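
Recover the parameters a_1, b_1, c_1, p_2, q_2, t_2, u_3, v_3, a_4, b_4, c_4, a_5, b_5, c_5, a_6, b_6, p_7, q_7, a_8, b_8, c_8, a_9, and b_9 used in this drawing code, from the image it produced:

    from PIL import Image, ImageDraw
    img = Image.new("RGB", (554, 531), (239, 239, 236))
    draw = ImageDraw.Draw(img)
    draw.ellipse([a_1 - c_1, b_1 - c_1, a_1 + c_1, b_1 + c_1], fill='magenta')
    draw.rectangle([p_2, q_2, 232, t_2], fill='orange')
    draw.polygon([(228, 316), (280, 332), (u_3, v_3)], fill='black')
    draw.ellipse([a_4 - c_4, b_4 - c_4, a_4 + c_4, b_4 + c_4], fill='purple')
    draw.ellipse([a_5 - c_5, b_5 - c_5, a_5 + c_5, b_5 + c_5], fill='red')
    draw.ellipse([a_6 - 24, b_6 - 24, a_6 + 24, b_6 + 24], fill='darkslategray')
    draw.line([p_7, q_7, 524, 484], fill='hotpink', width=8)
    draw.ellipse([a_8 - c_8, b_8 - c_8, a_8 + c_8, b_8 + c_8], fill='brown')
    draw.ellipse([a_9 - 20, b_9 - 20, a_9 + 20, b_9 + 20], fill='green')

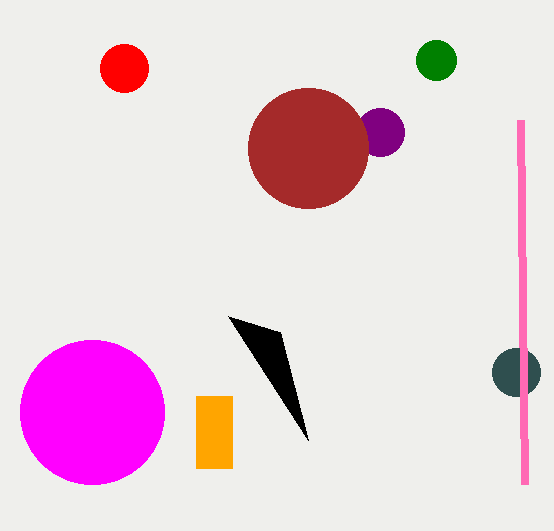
a_1 = 92; b_1 = 412; c_1 = 72; p_2 = 196; q_2 = 396; t_2 = 468; u_3 = 308; v_3 = 440; a_4 = 380; b_4 = 132; c_4 = 24; a_5 = 124; b_5 = 68; c_5 = 24; a_6 = 516; b_6 = 372; p_7 = 520; q_7 = 120; a_8 = 308; b_8 = 148; c_8 = 60; a_9 = 436; b_9 = 60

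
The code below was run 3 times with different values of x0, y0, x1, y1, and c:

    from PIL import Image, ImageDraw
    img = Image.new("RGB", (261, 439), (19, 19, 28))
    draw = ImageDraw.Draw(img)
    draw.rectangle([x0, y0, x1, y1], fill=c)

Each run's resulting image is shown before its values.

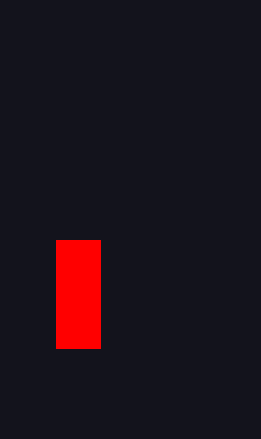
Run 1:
x0 = 56; y0 = 240; x1 = 100; y1 = 348; c = 'red'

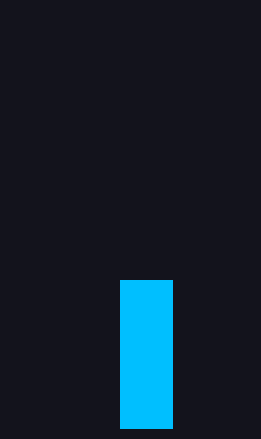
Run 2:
x0 = 120, y0 = 280, x1 = 172, y1 = 428, c = 'deepskyblue'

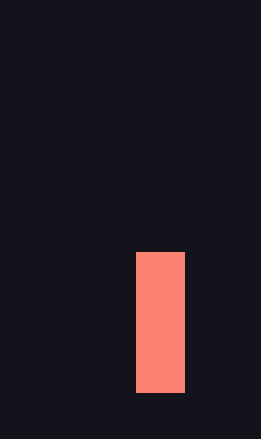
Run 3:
x0 = 136
y0 = 252
x1 = 184
y1 = 392
c = 'salmon'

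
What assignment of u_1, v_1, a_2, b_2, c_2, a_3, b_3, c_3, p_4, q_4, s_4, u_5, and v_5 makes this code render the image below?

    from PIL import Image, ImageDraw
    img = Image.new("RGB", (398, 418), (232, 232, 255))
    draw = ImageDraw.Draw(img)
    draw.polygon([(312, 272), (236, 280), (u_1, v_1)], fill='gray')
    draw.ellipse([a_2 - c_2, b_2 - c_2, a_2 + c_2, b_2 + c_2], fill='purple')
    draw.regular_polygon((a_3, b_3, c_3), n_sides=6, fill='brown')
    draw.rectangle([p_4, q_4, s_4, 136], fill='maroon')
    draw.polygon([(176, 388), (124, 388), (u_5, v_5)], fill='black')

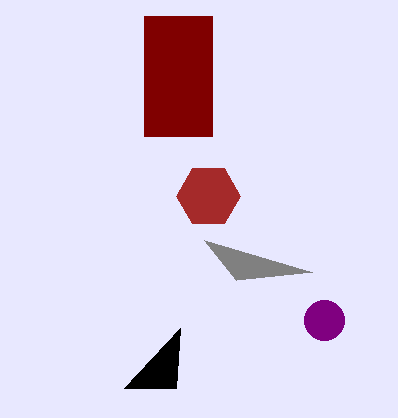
u_1 = 204; v_1 = 240; a_2 = 324; b_2 = 320; c_2 = 20; a_3 = 208; b_3 = 196; c_3 = 32; p_4 = 144; q_4 = 16; s_4 = 212; u_5 = 180; v_5 = 328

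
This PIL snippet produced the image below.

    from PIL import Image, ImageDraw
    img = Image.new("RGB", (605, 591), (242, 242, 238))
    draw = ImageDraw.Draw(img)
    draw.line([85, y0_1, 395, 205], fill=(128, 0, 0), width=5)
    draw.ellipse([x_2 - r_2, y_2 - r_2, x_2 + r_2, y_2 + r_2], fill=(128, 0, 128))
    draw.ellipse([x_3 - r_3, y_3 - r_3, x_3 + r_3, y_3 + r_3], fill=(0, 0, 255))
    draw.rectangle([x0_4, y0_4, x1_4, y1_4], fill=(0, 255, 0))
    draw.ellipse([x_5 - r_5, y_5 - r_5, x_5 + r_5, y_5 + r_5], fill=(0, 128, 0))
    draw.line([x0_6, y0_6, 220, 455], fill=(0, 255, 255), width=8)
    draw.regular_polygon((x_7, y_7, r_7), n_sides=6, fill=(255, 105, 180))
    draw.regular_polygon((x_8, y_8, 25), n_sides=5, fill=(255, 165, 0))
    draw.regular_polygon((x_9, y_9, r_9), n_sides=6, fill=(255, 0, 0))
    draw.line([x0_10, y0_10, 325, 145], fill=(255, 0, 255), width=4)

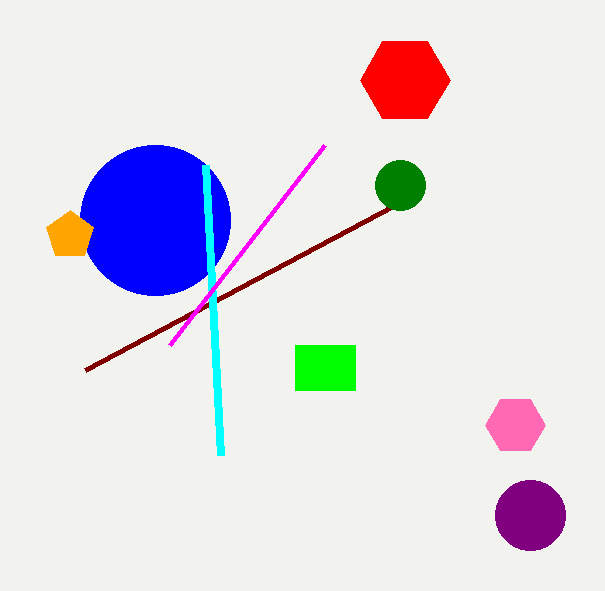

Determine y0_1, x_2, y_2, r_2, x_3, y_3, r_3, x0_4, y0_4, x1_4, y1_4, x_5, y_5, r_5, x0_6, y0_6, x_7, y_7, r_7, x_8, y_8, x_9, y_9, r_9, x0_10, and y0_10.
y0_1 = 370; x_2 = 530; y_2 = 515; r_2 = 35; x_3 = 155; y_3 = 220; r_3 = 75; x0_4 = 295; y0_4 = 345; x1_4 = 355; y1_4 = 390; x_5 = 400; y_5 = 185; r_5 = 25; x0_6 = 205; y0_6 = 165; x_7 = 515; y_7 = 425; r_7 = 30; x_8 = 70; y_8 = 235; x_9 = 405; y_9 = 80; r_9 = 45; x0_10 = 170; y0_10 = 345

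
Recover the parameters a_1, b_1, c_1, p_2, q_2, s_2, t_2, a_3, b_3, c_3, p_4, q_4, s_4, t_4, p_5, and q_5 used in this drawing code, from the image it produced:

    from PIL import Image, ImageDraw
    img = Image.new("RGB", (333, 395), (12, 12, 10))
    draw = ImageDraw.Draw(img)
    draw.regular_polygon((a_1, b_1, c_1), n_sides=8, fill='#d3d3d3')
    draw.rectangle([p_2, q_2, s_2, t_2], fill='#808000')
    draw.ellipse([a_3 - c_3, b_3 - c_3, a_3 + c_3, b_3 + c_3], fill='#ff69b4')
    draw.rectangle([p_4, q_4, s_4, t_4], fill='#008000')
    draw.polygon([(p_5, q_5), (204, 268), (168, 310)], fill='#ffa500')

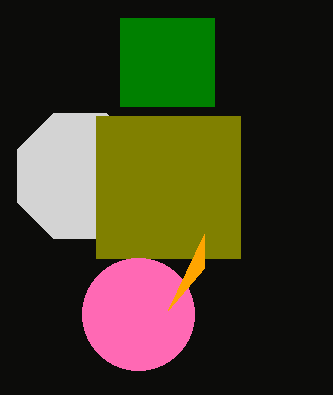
a_1 = 80, b_1 = 176, c_1 = 68, p_2 = 96, q_2 = 116, s_2 = 240, t_2 = 258, a_3 = 138, b_3 = 314, c_3 = 56, p_4 = 120, q_4 = 18, s_4 = 214, t_4 = 106, p_5 = 204, q_5 = 234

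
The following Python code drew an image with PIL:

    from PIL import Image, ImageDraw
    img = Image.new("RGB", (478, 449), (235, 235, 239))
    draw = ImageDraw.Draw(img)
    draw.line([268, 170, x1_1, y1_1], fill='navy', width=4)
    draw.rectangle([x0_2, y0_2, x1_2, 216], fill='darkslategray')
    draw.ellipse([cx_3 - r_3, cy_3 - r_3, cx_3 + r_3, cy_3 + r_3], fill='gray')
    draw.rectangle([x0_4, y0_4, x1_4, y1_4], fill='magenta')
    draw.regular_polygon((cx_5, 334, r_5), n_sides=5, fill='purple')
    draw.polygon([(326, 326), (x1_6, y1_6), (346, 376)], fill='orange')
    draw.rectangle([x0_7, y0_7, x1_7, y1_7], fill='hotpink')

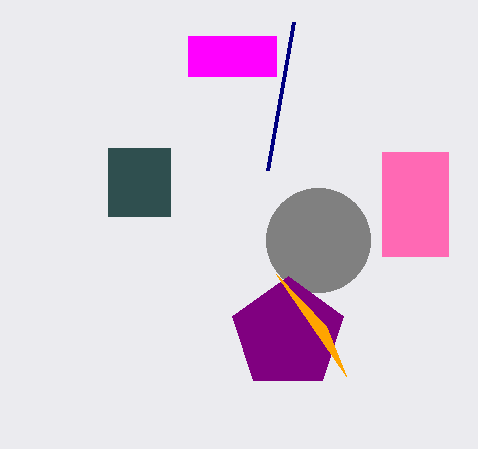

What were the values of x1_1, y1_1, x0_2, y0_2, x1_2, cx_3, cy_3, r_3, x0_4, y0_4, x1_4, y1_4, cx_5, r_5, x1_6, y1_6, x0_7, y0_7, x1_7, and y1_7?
x1_1 = 294
y1_1 = 22
x0_2 = 108
y0_2 = 148
x1_2 = 170
cx_3 = 318
cy_3 = 240
r_3 = 52
x0_4 = 188
y0_4 = 36
x1_4 = 276
y1_4 = 76
cx_5 = 288
r_5 = 58
x1_6 = 276
y1_6 = 274
x0_7 = 382
y0_7 = 152
x1_7 = 448
y1_7 = 256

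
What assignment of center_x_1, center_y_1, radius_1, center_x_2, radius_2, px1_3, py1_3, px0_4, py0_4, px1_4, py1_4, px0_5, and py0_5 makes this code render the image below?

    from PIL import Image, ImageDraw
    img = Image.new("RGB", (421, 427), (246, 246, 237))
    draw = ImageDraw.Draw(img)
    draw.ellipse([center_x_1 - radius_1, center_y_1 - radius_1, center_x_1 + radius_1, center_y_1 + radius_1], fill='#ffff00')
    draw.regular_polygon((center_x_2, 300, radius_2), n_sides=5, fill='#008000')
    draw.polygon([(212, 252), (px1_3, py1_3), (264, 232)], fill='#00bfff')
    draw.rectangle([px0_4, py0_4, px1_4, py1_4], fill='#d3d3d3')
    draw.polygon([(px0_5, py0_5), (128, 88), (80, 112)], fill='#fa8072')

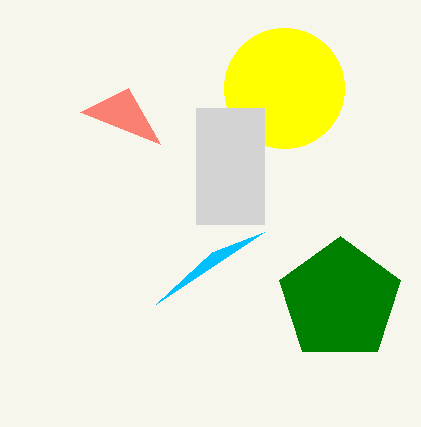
center_x_1 = 284; center_y_1 = 88; radius_1 = 60; center_x_2 = 340; radius_2 = 64; px1_3 = 156; py1_3 = 304; px0_4 = 196; py0_4 = 108; px1_4 = 264; py1_4 = 224; px0_5 = 160; py0_5 = 144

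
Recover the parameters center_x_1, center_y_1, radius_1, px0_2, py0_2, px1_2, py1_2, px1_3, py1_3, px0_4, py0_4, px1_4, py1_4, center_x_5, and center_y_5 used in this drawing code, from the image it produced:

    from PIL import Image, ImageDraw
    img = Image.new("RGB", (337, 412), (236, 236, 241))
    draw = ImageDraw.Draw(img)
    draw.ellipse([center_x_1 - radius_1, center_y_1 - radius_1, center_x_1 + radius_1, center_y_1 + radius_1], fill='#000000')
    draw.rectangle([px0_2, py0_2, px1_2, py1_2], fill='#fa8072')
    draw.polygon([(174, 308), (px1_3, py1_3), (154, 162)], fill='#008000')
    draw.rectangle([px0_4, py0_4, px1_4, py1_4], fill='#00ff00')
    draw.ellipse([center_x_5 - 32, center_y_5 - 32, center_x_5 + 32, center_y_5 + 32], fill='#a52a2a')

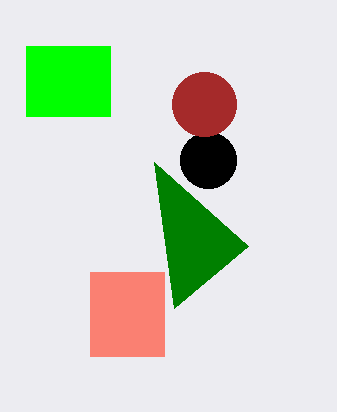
center_x_1 = 208
center_y_1 = 160
radius_1 = 28
px0_2 = 90
py0_2 = 272
px1_2 = 164
py1_2 = 356
px1_3 = 248
py1_3 = 246
px0_4 = 26
py0_4 = 46
px1_4 = 110
py1_4 = 116
center_x_5 = 204
center_y_5 = 104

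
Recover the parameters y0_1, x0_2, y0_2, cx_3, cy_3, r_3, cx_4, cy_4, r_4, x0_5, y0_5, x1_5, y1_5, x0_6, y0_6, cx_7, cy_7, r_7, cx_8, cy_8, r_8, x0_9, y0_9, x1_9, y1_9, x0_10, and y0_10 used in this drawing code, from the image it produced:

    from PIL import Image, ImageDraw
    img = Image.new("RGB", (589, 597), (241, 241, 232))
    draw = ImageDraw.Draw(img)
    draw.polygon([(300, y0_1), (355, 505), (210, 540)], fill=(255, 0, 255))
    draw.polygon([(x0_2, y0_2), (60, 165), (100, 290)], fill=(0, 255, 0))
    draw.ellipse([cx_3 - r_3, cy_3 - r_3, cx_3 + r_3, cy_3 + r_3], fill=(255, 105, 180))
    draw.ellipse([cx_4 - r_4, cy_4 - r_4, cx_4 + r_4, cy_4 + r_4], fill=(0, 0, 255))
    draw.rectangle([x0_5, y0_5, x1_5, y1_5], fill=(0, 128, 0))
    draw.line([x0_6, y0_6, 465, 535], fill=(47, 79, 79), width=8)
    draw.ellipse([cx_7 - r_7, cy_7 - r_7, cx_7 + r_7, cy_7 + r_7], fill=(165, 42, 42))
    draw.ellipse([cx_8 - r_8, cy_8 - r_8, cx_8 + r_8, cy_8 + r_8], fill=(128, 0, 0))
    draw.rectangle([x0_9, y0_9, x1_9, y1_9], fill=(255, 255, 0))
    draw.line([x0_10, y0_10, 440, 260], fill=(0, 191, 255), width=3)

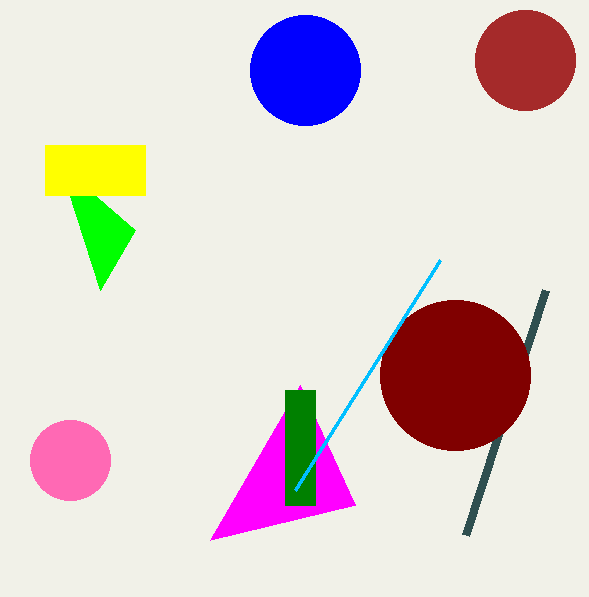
y0_1 = 385, x0_2 = 135, y0_2 = 230, cx_3 = 70, cy_3 = 460, r_3 = 40, cx_4 = 305, cy_4 = 70, r_4 = 55, x0_5 = 285, y0_5 = 390, x1_5 = 315, y1_5 = 505, x0_6 = 545, y0_6 = 290, cx_7 = 525, cy_7 = 60, r_7 = 50, cx_8 = 455, cy_8 = 375, r_8 = 75, x0_9 = 45, y0_9 = 145, x1_9 = 145, y1_9 = 195, x0_10 = 295, y0_10 = 490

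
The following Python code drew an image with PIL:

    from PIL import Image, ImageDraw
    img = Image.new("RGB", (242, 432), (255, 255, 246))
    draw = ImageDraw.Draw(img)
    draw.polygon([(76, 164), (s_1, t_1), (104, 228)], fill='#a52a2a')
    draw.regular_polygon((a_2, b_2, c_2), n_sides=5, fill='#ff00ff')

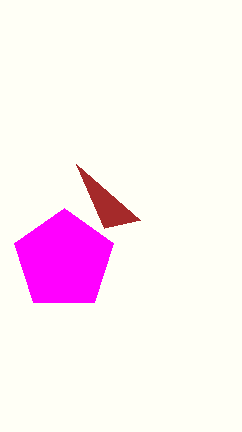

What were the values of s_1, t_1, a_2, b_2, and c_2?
s_1 = 140, t_1 = 220, a_2 = 64, b_2 = 260, c_2 = 52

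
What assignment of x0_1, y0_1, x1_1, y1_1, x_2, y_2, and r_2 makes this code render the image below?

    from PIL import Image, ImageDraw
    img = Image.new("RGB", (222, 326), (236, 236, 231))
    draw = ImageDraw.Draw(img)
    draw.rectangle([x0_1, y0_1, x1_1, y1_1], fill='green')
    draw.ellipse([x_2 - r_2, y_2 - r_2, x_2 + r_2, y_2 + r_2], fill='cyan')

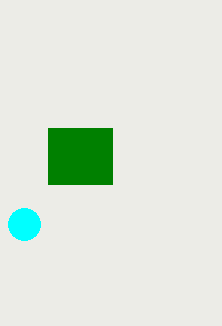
x0_1 = 48
y0_1 = 128
x1_1 = 112
y1_1 = 184
x_2 = 24
y_2 = 224
r_2 = 16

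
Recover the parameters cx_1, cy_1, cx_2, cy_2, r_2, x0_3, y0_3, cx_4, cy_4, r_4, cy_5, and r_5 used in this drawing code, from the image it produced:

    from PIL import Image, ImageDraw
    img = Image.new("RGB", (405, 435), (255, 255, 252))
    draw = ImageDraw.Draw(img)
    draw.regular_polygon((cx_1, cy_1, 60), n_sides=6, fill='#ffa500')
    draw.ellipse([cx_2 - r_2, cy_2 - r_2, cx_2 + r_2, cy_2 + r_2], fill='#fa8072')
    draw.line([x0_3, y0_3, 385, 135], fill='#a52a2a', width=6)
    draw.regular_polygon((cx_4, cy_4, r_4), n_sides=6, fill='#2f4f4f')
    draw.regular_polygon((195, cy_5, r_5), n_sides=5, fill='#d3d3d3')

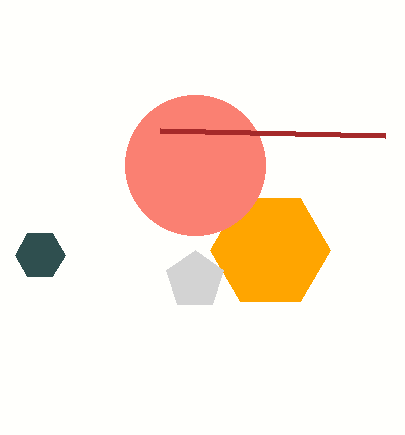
cx_1 = 270, cy_1 = 250, cx_2 = 195, cy_2 = 165, r_2 = 70, x0_3 = 160, y0_3 = 130, cx_4 = 40, cy_4 = 255, r_4 = 25, cy_5 = 280, r_5 = 30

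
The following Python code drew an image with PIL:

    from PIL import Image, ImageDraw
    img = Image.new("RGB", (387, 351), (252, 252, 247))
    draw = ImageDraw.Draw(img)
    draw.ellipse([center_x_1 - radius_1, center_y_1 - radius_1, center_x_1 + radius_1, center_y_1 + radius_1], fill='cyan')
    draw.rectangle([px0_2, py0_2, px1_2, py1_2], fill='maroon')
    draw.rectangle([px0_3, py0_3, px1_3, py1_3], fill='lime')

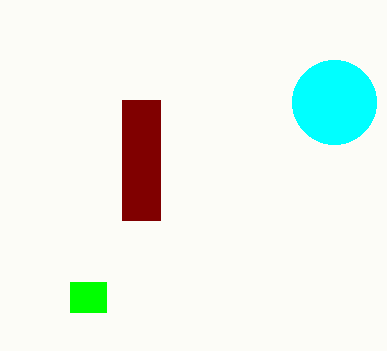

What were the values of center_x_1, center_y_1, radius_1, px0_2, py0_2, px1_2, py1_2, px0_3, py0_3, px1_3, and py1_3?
center_x_1 = 334
center_y_1 = 102
radius_1 = 42
px0_2 = 122
py0_2 = 100
px1_2 = 160
py1_2 = 220
px0_3 = 70
py0_3 = 282
px1_3 = 106
py1_3 = 312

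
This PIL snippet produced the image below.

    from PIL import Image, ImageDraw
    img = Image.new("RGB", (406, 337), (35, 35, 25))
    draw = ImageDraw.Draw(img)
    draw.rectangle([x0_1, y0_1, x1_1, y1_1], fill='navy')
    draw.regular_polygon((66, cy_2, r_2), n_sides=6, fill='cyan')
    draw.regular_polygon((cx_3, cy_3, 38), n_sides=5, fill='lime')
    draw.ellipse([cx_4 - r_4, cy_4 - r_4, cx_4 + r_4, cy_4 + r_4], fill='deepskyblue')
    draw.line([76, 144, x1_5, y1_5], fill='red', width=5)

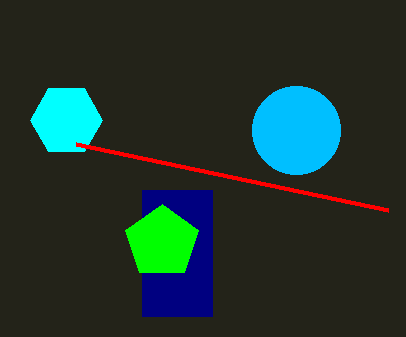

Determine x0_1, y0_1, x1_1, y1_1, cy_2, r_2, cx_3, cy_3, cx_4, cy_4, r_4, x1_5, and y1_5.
x0_1 = 142
y0_1 = 190
x1_1 = 212
y1_1 = 316
cy_2 = 120
r_2 = 36
cx_3 = 162
cy_3 = 242
cx_4 = 296
cy_4 = 130
r_4 = 44
x1_5 = 388
y1_5 = 210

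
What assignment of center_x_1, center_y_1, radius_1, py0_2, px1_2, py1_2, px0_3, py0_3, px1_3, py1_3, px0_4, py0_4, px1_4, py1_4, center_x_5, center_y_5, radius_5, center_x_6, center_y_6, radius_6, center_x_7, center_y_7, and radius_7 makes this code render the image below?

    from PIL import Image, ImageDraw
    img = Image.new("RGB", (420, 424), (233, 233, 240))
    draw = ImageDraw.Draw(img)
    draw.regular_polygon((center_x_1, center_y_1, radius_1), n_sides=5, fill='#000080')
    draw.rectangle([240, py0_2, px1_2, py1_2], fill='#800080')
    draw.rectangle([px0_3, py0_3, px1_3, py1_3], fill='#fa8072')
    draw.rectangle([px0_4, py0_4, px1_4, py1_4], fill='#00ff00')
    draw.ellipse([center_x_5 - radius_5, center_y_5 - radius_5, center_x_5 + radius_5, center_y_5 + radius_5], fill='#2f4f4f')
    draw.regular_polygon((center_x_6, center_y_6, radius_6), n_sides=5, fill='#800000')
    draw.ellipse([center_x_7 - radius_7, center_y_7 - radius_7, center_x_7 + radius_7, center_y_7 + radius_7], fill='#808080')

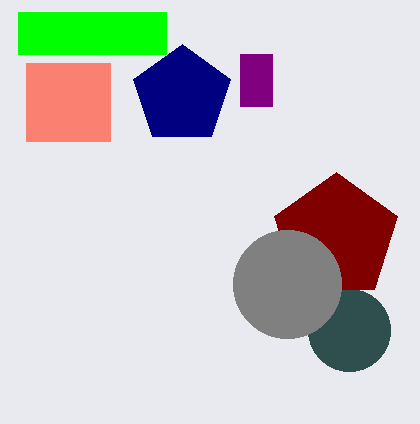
center_x_1 = 182
center_y_1 = 95
radius_1 = 51
py0_2 = 54
px1_2 = 272
py1_2 = 106
px0_3 = 26
py0_3 = 63
px1_3 = 110
py1_3 = 141
px0_4 = 18
py0_4 = 12
px1_4 = 166
py1_4 = 54
center_x_5 = 349
center_y_5 = 330
radius_5 = 41
center_x_6 = 336
center_y_6 = 237
radius_6 = 65
center_x_7 = 287
center_y_7 = 284
radius_7 = 54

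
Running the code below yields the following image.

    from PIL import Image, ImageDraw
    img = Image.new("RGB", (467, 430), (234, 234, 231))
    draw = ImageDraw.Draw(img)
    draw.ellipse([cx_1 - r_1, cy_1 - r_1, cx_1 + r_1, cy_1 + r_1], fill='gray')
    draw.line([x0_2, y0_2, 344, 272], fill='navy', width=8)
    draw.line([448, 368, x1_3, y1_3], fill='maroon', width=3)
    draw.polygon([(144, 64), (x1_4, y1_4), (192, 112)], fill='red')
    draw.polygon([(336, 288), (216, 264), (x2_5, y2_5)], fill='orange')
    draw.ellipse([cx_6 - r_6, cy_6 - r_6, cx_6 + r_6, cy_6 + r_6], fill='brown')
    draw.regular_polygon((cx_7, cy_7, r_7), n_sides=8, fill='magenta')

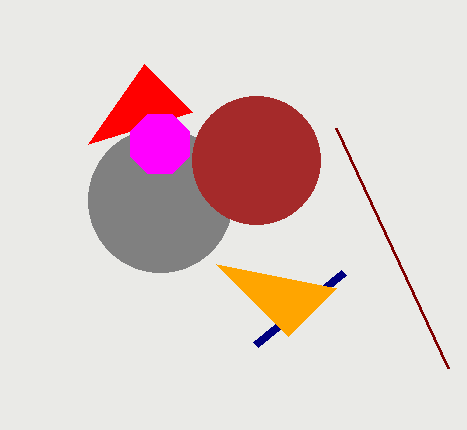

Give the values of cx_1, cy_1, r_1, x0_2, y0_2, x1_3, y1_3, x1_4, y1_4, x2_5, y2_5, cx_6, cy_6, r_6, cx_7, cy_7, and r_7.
cx_1 = 160; cy_1 = 200; r_1 = 72; x0_2 = 256; y0_2 = 344; x1_3 = 336; y1_3 = 128; x1_4 = 88; y1_4 = 144; x2_5 = 288; y2_5 = 336; cx_6 = 256; cy_6 = 160; r_6 = 64; cx_7 = 160; cy_7 = 144; r_7 = 32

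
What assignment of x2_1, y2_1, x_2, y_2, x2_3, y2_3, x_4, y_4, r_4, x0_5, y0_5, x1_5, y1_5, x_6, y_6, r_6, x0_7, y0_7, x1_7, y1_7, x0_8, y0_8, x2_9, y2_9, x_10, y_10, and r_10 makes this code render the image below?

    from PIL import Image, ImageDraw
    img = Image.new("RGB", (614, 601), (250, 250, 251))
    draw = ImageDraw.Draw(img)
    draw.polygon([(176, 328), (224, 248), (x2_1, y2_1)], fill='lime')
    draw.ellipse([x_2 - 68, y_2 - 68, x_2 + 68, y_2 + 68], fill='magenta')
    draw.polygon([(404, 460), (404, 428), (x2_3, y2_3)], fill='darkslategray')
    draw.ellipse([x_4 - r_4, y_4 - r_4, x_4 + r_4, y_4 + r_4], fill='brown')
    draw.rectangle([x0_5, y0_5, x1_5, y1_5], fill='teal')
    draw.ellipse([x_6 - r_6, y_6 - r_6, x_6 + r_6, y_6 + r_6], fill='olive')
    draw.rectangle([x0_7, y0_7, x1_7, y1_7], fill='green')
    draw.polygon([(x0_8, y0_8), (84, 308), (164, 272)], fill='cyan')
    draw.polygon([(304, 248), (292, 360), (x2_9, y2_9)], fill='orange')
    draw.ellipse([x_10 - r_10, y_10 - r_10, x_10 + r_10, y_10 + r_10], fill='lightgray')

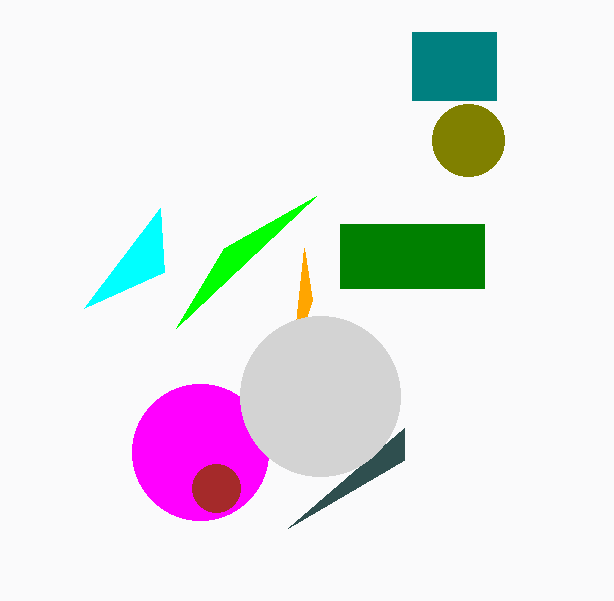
x2_1 = 316; y2_1 = 196; x_2 = 200; y_2 = 452; x2_3 = 288; y2_3 = 528; x_4 = 216; y_4 = 488; r_4 = 24; x0_5 = 412; y0_5 = 32; x1_5 = 496; y1_5 = 100; x_6 = 468; y_6 = 140; r_6 = 36; x0_7 = 340; y0_7 = 224; x1_7 = 484; y1_7 = 288; x0_8 = 160; y0_8 = 208; x2_9 = 312; y2_9 = 300; x_10 = 320; y_10 = 396; r_10 = 80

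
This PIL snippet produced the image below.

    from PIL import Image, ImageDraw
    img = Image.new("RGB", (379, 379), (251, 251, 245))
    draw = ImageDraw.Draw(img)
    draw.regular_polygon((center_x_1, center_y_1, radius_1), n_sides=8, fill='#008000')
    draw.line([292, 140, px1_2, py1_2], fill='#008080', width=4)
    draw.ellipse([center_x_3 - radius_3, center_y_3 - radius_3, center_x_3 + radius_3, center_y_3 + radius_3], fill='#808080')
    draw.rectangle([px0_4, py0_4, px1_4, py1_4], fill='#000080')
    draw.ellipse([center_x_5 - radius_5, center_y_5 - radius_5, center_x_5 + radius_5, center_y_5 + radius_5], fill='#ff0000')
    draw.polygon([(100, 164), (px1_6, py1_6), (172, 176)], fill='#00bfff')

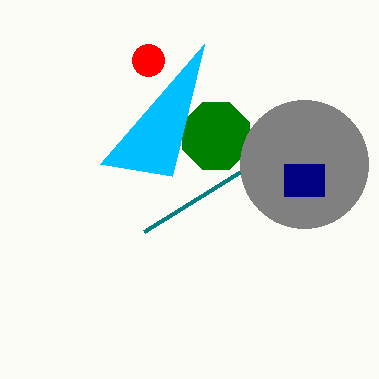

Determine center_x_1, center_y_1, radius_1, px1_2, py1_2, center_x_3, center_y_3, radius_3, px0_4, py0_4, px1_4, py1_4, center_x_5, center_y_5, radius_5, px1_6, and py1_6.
center_x_1 = 216, center_y_1 = 136, radius_1 = 36, px1_2 = 144, py1_2 = 232, center_x_3 = 304, center_y_3 = 164, radius_3 = 64, px0_4 = 284, py0_4 = 164, px1_4 = 324, py1_4 = 196, center_x_5 = 148, center_y_5 = 60, radius_5 = 16, px1_6 = 204, py1_6 = 44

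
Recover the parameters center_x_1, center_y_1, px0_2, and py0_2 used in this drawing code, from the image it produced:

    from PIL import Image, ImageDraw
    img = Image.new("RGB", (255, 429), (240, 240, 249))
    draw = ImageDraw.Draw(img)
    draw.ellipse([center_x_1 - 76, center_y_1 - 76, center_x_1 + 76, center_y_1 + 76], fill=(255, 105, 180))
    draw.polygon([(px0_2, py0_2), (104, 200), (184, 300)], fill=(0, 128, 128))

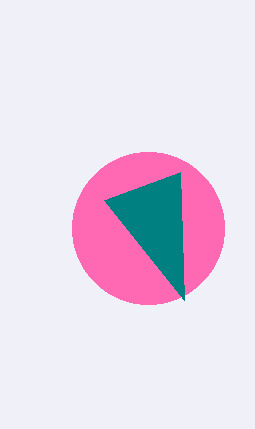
center_x_1 = 148; center_y_1 = 228; px0_2 = 180; py0_2 = 172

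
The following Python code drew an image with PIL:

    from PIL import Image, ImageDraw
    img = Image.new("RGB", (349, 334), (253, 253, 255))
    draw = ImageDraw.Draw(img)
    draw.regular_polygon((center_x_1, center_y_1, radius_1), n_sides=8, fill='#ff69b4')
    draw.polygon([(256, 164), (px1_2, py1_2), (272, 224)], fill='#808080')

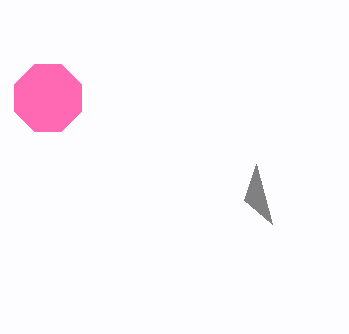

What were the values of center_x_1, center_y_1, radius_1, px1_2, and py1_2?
center_x_1 = 48; center_y_1 = 98; radius_1 = 36; px1_2 = 244; py1_2 = 200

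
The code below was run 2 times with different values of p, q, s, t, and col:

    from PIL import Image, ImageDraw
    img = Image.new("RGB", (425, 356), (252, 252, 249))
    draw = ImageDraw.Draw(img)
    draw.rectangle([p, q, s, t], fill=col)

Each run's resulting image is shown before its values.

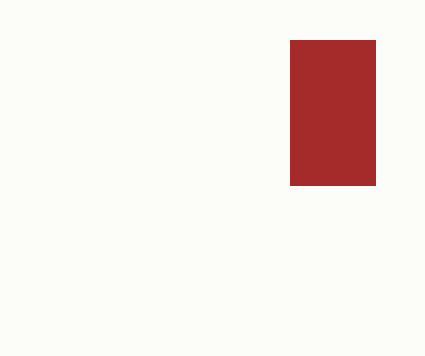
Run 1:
p = 290
q = 40
s = 375
t = 185
col = 'brown'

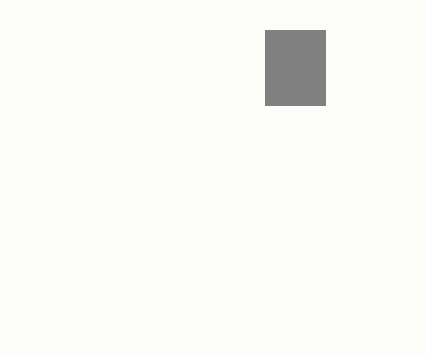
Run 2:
p = 265
q = 30
s = 325
t = 105
col = 'gray'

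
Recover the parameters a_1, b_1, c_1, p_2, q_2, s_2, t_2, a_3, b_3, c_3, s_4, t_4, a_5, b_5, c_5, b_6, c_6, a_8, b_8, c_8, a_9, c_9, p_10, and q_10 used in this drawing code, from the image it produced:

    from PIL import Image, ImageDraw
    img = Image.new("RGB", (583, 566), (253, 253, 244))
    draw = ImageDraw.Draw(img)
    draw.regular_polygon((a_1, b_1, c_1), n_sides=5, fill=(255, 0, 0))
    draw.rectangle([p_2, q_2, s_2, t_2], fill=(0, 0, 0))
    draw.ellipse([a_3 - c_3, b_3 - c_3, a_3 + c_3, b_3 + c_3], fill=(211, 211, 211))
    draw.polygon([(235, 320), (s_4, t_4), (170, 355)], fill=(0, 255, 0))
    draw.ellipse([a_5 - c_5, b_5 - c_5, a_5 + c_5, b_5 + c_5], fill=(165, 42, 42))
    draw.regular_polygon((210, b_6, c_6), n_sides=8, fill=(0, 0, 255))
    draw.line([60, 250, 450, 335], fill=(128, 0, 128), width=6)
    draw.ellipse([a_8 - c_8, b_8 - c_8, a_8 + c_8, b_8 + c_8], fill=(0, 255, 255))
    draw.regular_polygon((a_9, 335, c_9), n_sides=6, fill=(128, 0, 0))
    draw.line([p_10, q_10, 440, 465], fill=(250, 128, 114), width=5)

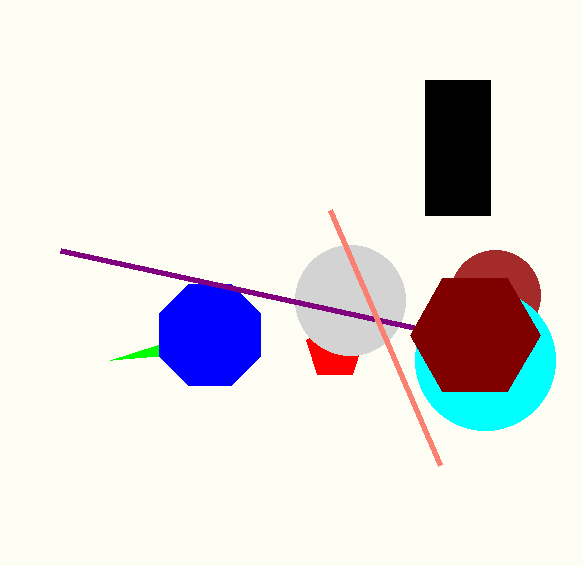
a_1 = 335
b_1 = 350
c_1 = 30
p_2 = 425
q_2 = 80
s_2 = 490
t_2 = 215
a_3 = 350
b_3 = 300
c_3 = 55
s_4 = 110
t_4 = 360
a_5 = 495
b_5 = 295
c_5 = 45
b_6 = 335
c_6 = 55
a_8 = 485
b_8 = 360
c_8 = 70
a_9 = 475
c_9 = 65
p_10 = 330
q_10 = 210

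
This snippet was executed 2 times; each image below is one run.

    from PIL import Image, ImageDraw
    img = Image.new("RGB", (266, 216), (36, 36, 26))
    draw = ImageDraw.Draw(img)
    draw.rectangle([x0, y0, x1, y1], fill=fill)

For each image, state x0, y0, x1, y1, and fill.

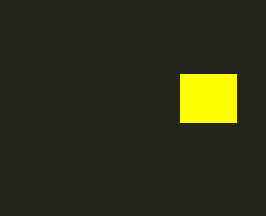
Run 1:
x0 = 180
y0 = 74
x1 = 236
y1 = 122
fill = 'yellow'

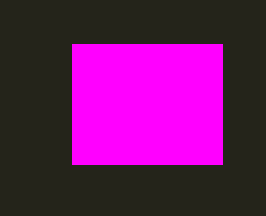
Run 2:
x0 = 72, y0 = 44, x1 = 222, y1 = 164, fill = 'magenta'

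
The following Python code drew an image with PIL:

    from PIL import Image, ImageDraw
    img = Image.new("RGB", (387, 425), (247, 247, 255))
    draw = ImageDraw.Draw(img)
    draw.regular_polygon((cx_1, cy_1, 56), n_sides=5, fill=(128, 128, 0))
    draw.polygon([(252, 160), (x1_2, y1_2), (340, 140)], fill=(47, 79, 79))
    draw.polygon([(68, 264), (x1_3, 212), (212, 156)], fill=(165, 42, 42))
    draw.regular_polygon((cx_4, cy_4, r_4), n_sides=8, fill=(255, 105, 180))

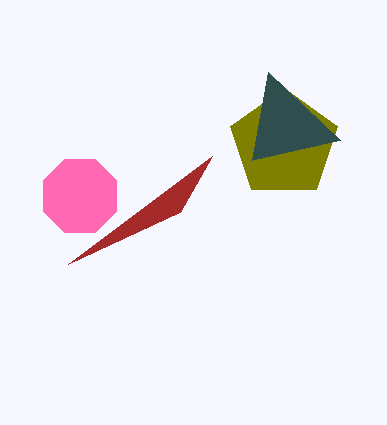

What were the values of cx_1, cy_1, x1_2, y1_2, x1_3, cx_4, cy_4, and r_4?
cx_1 = 284; cy_1 = 144; x1_2 = 268; y1_2 = 72; x1_3 = 180; cx_4 = 80; cy_4 = 196; r_4 = 40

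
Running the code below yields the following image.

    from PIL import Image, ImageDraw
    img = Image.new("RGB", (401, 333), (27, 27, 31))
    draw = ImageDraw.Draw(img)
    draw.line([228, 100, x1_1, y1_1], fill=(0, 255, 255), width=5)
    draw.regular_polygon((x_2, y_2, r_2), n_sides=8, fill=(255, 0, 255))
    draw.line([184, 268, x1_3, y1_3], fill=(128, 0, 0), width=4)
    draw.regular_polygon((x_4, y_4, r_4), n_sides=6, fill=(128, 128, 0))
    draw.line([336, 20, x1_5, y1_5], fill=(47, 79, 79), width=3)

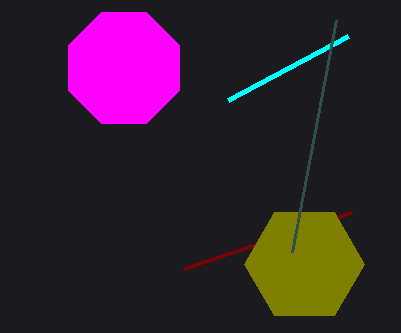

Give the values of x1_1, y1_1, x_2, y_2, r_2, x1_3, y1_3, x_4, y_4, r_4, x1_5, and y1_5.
x1_1 = 348, y1_1 = 36, x_2 = 124, y_2 = 68, r_2 = 60, x1_3 = 352, y1_3 = 212, x_4 = 304, y_4 = 264, r_4 = 60, x1_5 = 292, y1_5 = 252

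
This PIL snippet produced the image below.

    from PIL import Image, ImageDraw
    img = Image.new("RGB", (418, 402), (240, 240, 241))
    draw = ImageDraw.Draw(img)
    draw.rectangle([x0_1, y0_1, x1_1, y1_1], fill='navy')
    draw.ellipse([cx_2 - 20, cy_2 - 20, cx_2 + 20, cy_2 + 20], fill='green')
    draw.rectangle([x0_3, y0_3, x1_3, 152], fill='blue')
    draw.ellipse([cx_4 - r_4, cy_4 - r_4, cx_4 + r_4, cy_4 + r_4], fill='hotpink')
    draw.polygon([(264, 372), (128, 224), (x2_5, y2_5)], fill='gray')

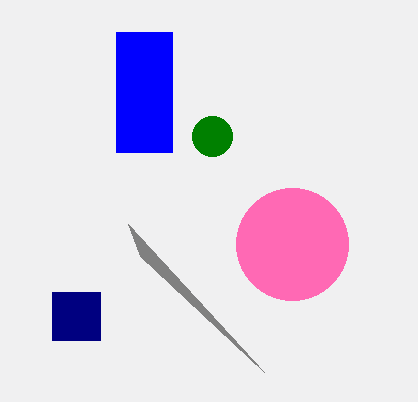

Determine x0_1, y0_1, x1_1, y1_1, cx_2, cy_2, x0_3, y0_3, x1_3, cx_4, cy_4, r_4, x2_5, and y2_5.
x0_1 = 52; y0_1 = 292; x1_1 = 100; y1_1 = 340; cx_2 = 212; cy_2 = 136; x0_3 = 116; y0_3 = 32; x1_3 = 172; cx_4 = 292; cy_4 = 244; r_4 = 56; x2_5 = 140; y2_5 = 256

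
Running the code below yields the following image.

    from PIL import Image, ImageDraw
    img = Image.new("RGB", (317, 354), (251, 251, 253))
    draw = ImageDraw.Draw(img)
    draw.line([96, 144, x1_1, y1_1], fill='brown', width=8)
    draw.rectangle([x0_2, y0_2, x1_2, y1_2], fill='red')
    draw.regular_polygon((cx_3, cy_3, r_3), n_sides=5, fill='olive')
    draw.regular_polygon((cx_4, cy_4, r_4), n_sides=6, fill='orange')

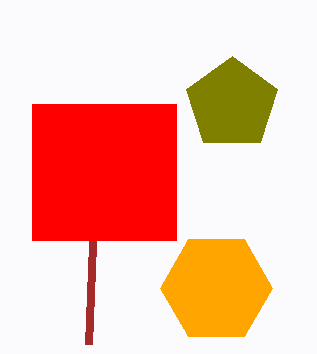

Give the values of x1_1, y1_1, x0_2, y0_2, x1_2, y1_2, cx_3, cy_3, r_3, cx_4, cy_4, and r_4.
x1_1 = 88
y1_1 = 344
x0_2 = 32
y0_2 = 104
x1_2 = 176
y1_2 = 240
cx_3 = 232
cy_3 = 104
r_3 = 48
cx_4 = 216
cy_4 = 288
r_4 = 56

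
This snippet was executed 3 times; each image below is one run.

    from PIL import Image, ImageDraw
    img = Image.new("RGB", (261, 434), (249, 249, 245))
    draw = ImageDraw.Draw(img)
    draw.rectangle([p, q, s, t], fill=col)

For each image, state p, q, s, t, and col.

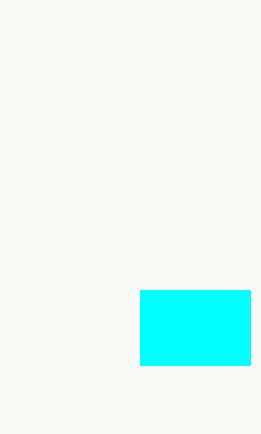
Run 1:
p = 140, q = 290, s = 250, t = 365, col = 'cyan'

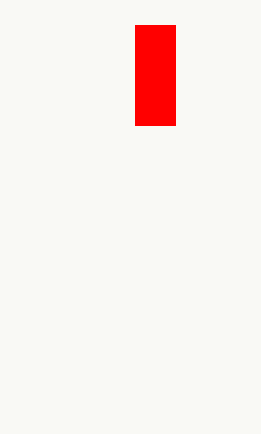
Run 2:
p = 135
q = 25
s = 175
t = 125
col = 'red'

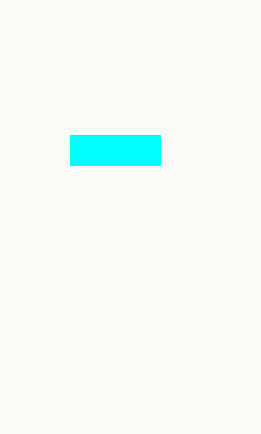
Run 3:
p = 70
q = 135
s = 160
t = 165
col = 'cyan'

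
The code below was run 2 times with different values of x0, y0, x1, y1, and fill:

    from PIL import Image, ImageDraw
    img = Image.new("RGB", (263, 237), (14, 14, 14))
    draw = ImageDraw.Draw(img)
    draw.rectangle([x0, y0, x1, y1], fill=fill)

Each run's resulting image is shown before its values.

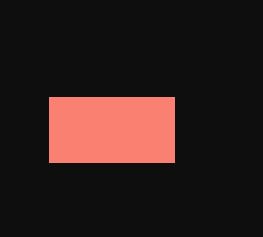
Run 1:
x0 = 49; y0 = 97; x1 = 174; y1 = 162; fill = 'salmon'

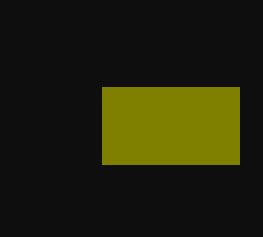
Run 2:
x0 = 102, y0 = 87, x1 = 239, y1 = 164, fill = 'olive'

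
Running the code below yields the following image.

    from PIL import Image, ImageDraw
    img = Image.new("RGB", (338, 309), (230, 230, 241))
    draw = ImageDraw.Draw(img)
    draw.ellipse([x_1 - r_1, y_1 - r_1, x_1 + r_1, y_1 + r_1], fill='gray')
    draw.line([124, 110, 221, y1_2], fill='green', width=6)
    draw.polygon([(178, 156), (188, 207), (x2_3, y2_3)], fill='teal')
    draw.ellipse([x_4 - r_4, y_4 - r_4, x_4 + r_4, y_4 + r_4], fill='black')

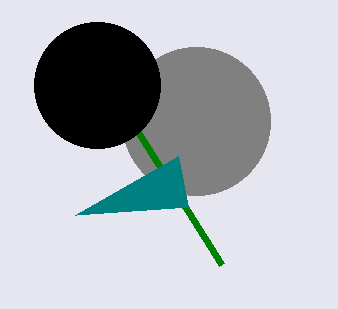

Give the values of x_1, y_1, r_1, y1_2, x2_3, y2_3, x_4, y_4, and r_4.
x_1 = 196; y_1 = 121; r_1 = 74; y1_2 = 264; x2_3 = 75; y2_3 = 215; x_4 = 97; y_4 = 85; r_4 = 63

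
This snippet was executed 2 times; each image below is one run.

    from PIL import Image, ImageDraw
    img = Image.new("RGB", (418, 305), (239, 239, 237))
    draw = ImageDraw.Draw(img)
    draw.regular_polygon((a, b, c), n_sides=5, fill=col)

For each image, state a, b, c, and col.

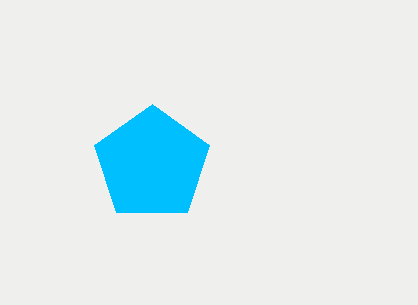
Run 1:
a = 152, b = 164, c = 60, col = 'deepskyblue'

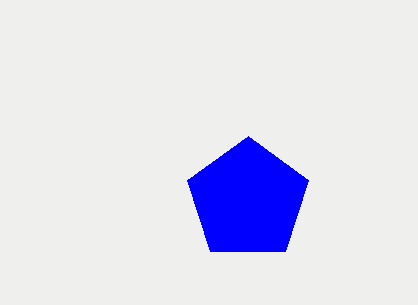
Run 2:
a = 248; b = 200; c = 64; col = 'blue'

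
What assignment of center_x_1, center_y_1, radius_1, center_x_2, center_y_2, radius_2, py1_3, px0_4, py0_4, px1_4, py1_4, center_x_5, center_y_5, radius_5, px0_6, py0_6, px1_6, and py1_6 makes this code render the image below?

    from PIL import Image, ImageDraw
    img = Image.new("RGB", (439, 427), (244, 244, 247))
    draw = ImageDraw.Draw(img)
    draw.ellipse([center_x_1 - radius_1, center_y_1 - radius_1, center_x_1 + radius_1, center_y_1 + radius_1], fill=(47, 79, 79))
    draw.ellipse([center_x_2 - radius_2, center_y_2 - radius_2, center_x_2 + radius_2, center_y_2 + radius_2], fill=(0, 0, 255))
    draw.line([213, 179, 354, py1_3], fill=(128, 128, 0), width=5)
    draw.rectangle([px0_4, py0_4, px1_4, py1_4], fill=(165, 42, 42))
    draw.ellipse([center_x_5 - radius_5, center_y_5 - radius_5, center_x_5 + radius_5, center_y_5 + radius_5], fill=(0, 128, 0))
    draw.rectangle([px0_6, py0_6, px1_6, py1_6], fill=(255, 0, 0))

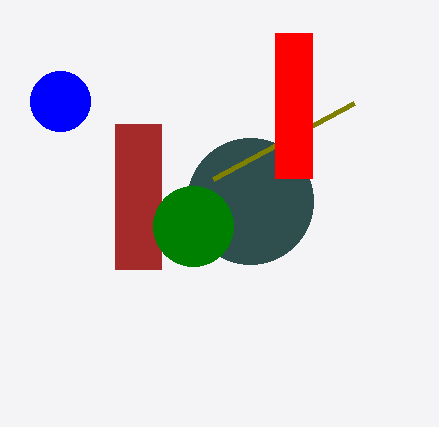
center_x_1 = 250
center_y_1 = 201
radius_1 = 63
center_x_2 = 60
center_y_2 = 101
radius_2 = 30
py1_3 = 103
px0_4 = 115
py0_4 = 124
px1_4 = 161
py1_4 = 269
center_x_5 = 193
center_y_5 = 226
radius_5 = 40
px0_6 = 275
py0_6 = 33
px1_6 = 312
py1_6 = 178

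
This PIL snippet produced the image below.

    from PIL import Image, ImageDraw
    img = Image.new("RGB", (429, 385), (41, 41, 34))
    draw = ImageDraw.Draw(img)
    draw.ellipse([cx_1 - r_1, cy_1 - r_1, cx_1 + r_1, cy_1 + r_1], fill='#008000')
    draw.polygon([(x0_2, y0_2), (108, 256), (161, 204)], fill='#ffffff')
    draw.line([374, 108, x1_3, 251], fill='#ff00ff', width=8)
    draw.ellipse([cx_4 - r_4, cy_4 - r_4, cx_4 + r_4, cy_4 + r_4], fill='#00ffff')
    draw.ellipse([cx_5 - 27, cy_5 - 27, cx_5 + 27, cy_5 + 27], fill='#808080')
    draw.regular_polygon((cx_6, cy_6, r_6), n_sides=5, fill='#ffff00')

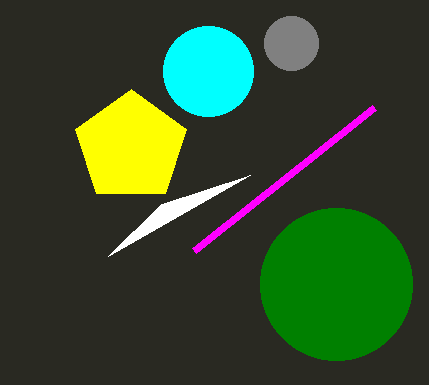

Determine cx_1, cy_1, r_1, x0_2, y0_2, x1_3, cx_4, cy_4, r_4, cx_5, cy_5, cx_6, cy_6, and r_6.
cx_1 = 336; cy_1 = 284; r_1 = 76; x0_2 = 250; y0_2 = 175; x1_3 = 194; cx_4 = 208; cy_4 = 71; r_4 = 45; cx_5 = 291; cy_5 = 43; cx_6 = 131; cy_6 = 147; r_6 = 58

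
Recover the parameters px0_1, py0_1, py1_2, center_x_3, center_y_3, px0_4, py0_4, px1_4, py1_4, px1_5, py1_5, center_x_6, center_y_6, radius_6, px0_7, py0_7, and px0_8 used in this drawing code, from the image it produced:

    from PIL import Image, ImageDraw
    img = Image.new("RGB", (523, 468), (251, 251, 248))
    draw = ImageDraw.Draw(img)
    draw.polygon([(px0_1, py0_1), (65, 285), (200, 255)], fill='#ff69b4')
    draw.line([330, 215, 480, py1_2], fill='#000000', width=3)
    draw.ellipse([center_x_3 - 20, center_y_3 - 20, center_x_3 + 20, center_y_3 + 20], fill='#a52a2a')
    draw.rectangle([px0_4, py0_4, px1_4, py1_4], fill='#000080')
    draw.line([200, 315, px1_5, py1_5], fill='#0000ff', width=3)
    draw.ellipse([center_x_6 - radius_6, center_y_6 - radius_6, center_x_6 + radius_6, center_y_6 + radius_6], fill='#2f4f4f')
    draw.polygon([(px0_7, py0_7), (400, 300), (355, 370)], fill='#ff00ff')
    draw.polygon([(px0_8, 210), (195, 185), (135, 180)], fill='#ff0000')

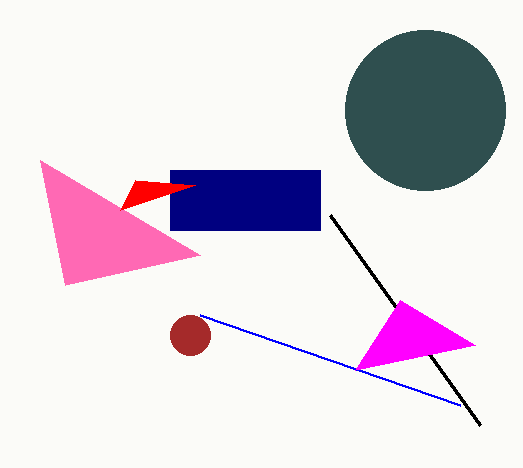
px0_1 = 40, py0_1 = 160, py1_2 = 425, center_x_3 = 190, center_y_3 = 335, px0_4 = 170, py0_4 = 170, px1_4 = 320, py1_4 = 230, px1_5 = 460, py1_5 = 405, center_x_6 = 425, center_y_6 = 110, radius_6 = 80, px0_7 = 475, py0_7 = 345, px0_8 = 120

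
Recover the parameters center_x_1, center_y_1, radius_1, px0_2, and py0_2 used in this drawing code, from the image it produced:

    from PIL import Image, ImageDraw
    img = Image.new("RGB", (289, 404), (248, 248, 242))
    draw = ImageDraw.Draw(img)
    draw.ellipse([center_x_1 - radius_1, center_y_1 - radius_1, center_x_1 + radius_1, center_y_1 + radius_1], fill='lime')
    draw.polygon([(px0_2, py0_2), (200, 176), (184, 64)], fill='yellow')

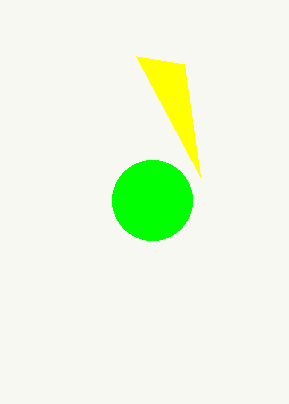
center_x_1 = 152, center_y_1 = 200, radius_1 = 40, px0_2 = 136, py0_2 = 56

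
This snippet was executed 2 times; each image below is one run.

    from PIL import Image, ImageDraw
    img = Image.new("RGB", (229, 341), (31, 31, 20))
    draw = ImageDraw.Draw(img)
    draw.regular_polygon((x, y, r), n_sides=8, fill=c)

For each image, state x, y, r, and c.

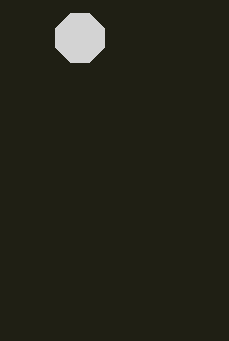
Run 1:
x = 80
y = 38
r = 26
c = 'lightgray'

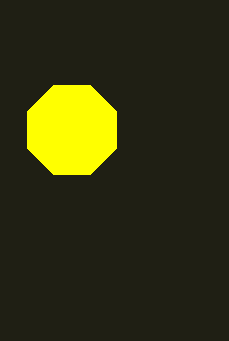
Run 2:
x = 72; y = 130; r = 48; c = 'yellow'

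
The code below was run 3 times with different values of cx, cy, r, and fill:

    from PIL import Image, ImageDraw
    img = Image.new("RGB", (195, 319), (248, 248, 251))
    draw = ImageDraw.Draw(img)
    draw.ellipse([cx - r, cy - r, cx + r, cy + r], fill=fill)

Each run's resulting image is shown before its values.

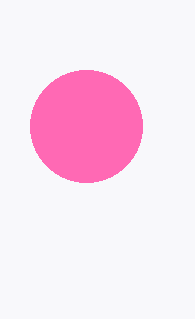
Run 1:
cx = 86, cy = 126, r = 56, fill = 'hotpink'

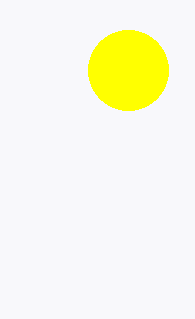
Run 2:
cx = 128, cy = 70, r = 40, fill = 'yellow'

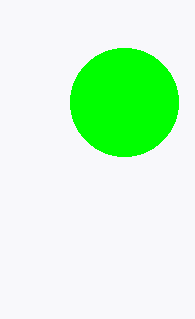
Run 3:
cx = 124, cy = 102, r = 54, fill = 'lime'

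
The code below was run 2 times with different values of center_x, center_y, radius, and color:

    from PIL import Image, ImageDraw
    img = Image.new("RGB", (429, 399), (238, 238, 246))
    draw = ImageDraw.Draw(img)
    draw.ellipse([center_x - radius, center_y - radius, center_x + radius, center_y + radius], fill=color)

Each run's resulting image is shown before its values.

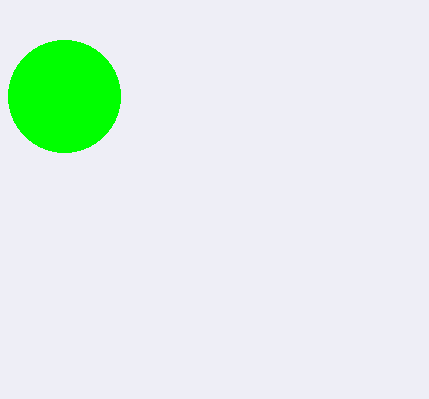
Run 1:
center_x = 64
center_y = 96
radius = 56
color = 'lime'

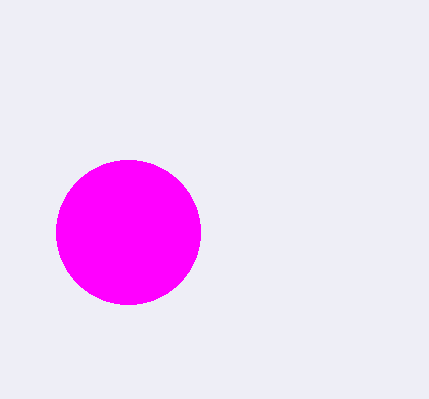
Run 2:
center_x = 128, center_y = 232, radius = 72, color = 'magenta'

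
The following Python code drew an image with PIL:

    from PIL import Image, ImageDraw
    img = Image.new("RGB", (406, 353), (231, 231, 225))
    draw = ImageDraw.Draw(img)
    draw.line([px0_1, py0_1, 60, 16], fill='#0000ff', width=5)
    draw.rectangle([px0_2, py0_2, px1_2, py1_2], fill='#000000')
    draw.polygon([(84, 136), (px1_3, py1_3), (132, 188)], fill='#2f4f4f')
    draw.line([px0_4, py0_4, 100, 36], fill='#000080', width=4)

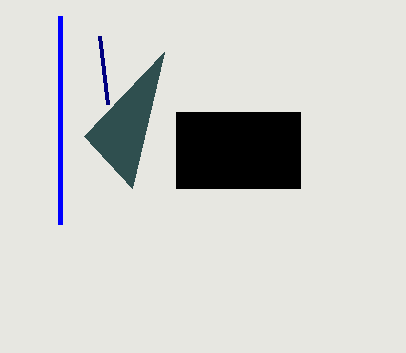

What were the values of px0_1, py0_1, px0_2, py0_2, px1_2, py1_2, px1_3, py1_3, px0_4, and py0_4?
px0_1 = 60; py0_1 = 224; px0_2 = 176; py0_2 = 112; px1_2 = 300; py1_2 = 188; px1_3 = 164; py1_3 = 52; px0_4 = 108; py0_4 = 104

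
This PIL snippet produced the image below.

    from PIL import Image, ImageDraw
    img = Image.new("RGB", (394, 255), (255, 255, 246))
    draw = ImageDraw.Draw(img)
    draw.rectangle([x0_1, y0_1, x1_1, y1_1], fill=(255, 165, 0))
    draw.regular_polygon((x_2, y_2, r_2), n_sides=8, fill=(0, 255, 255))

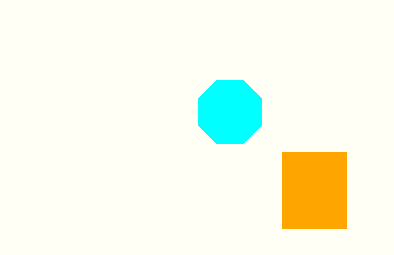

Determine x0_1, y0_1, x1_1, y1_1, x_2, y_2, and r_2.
x0_1 = 282; y0_1 = 152; x1_1 = 346; y1_1 = 228; x_2 = 230; y_2 = 112; r_2 = 34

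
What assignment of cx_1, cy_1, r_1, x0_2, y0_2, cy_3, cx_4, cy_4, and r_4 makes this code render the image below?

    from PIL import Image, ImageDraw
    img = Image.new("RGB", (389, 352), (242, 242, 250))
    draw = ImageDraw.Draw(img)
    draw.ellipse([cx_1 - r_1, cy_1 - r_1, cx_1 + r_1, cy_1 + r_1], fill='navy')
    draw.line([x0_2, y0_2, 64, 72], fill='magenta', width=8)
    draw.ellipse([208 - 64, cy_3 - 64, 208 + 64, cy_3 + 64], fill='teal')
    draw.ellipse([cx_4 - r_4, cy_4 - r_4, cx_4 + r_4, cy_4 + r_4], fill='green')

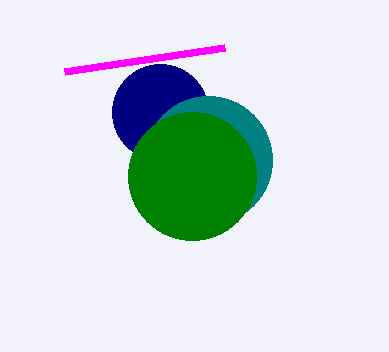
cx_1 = 160
cy_1 = 112
r_1 = 48
x0_2 = 224
y0_2 = 48
cy_3 = 160
cx_4 = 192
cy_4 = 176
r_4 = 64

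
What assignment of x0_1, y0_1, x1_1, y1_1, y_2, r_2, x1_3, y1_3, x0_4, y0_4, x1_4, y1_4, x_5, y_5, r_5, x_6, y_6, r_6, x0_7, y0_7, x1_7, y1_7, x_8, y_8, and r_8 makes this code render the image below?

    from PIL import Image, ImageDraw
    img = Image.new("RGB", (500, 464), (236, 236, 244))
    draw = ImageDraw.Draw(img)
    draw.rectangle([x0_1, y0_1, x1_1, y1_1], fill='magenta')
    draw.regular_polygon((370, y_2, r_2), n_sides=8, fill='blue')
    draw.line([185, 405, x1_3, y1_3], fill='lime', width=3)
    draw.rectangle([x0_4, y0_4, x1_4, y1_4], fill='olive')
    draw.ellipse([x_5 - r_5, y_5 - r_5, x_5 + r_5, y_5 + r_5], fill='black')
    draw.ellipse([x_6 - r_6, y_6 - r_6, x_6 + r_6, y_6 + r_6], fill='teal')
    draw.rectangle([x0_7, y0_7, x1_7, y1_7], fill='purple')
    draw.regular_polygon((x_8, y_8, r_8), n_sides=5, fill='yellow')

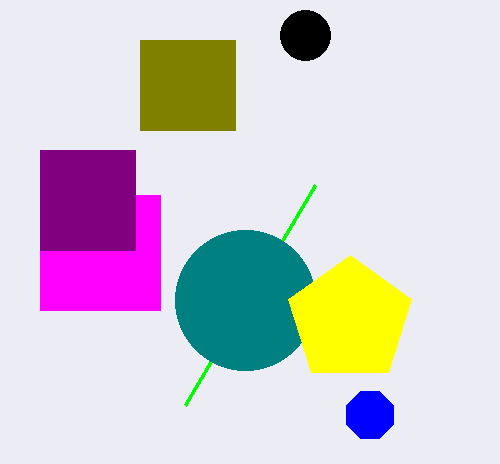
x0_1 = 40, y0_1 = 195, x1_1 = 160, y1_1 = 310, y_2 = 415, r_2 = 25, x1_3 = 315, y1_3 = 185, x0_4 = 140, y0_4 = 40, x1_4 = 235, y1_4 = 130, x_5 = 305, y_5 = 35, r_5 = 25, x_6 = 245, y_6 = 300, r_6 = 70, x0_7 = 40, y0_7 = 150, x1_7 = 135, y1_7 = 250, x_8 = 350, y_8 = 320, r_8 = 65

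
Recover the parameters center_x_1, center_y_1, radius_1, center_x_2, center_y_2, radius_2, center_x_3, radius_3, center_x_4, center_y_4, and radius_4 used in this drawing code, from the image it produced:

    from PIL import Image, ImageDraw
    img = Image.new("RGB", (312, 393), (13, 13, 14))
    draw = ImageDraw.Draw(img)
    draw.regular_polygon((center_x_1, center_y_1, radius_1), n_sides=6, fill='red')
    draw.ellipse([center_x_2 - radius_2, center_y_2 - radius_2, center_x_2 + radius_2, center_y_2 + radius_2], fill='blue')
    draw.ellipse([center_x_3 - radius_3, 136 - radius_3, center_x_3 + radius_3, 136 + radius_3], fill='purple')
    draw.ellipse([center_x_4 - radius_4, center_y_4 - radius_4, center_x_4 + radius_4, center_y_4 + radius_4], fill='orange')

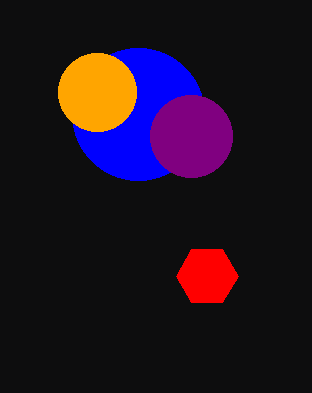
center_x_1 = 207
center_y_1 = 276
radius_1 = 31
center_x_2 = 138
center_y_2 = 114
radius_2 = 66
center_x_3 = 191
radius_3 = 41
center_x_4 = 97
center_y_4 = 92
radius_4 = 39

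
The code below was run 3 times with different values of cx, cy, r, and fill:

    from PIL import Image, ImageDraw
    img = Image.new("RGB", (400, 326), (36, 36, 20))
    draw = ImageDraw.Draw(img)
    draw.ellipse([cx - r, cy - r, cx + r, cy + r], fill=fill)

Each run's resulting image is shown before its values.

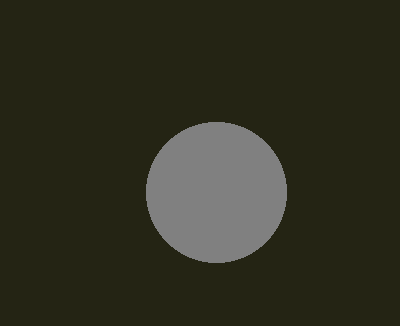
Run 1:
cx = 216
cy = 192
r = 70
fill = 'gray'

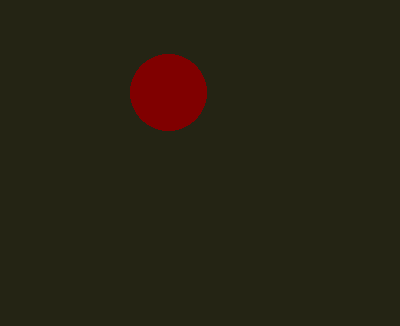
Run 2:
cx = 168; cy = 92; r = 38; fill = 'maroon'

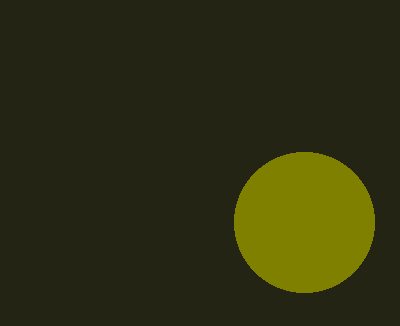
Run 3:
cx = 304; cy = 222; r = 70; fill = 'olive'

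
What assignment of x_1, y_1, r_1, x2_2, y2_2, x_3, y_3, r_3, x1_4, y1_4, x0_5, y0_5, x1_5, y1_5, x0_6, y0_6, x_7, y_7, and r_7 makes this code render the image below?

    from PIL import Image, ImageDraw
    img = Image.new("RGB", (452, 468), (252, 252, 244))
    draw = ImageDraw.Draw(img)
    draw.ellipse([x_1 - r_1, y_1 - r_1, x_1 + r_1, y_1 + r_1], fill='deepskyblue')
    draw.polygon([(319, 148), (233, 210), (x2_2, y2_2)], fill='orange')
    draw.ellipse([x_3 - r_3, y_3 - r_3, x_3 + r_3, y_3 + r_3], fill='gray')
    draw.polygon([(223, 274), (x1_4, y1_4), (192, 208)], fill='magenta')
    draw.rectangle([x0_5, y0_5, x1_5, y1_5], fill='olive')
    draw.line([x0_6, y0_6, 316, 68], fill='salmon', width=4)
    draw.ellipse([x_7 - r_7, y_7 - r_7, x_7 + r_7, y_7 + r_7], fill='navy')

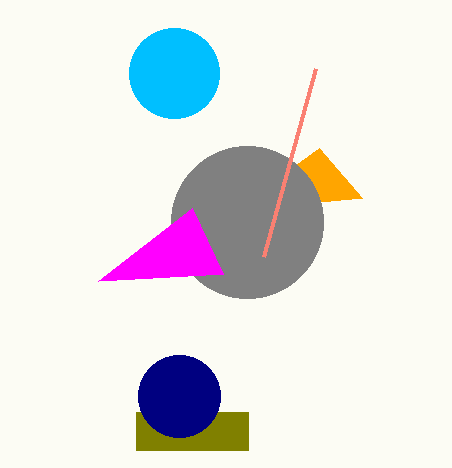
x_1 = 174, y_1 = 73, r_1 = 45, x2_2 = 362, y2_2 = 198, x_3 = 247, y_3 = 222, r_3 = 76, x1_4 = 98, y1_4 = 281, x0_5 = 136, y0_5 = 412, x1_5 = 248, y1_5 = 450, x0_6 = 264, y0_6 = 256, x_7 = 179, y_7 = 396, r_7 = 41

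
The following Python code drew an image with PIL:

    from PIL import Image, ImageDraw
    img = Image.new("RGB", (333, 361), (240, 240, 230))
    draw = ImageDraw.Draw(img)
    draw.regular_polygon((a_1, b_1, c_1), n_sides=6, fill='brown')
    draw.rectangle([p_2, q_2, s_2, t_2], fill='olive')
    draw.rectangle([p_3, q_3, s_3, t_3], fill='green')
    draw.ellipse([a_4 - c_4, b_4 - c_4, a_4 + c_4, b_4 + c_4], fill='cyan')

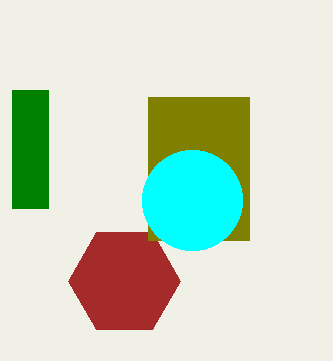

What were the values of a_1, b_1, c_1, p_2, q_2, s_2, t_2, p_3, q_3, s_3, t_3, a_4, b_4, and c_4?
a_1 = 124; b_1 = 281; c_1 = 56; p_2 = 148; q_2 = 97; s_2 = 249; t_2 = 240; p_3 = 12; q_3 = 90; s_3 = 48; t_3 = 208; a_4 = 192; b_4 = 200; c_4 = 50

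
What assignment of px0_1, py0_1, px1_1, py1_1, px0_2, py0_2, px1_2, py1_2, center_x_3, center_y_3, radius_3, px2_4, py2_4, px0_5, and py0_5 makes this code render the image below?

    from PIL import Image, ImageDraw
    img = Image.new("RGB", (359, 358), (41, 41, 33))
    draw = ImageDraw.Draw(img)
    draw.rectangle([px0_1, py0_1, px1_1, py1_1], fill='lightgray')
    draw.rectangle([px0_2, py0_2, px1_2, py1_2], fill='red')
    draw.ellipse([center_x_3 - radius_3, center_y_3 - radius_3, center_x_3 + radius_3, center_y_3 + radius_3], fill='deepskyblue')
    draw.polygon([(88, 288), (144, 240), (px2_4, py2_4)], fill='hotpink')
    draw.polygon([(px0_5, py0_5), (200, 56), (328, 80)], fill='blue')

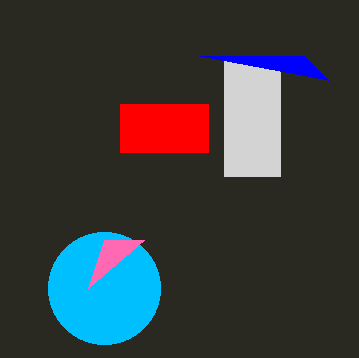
px0_1 = 224
py0_1 = 56
px1_1 = 280
py1_1 = 176
px0_2 = 120
py0_2 = 104
px1_2 = 208
py1_2 = 152
center_x_3 = 104
center_y_3 = 288
radius_3 = 56
px2_4 = 104
py2_4 = 240
px0_5 = 304
py0_5 = 56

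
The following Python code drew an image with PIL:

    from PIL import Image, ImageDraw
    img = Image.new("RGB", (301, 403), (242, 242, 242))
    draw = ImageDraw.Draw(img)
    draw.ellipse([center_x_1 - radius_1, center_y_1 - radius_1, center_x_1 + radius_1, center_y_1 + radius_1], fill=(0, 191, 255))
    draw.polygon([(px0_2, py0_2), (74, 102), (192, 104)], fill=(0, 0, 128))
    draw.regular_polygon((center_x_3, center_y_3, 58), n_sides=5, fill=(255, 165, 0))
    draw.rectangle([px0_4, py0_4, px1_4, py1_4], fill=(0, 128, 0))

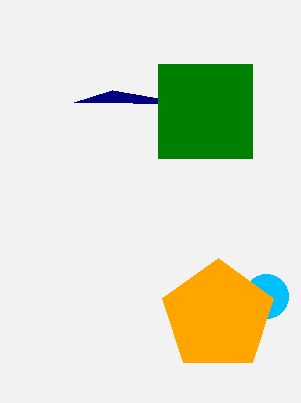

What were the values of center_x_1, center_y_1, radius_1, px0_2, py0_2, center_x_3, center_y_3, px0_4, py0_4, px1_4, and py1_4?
center_x_1 = 266; center_y_1 = 296; radius_1 = 22; px0_2 = 112; py0_2 = 90; center_x_3 = 218; center_y_3 = 316; px0_4 = 158; py0_4 = 64; px1_4 = 252; py1_4 = 158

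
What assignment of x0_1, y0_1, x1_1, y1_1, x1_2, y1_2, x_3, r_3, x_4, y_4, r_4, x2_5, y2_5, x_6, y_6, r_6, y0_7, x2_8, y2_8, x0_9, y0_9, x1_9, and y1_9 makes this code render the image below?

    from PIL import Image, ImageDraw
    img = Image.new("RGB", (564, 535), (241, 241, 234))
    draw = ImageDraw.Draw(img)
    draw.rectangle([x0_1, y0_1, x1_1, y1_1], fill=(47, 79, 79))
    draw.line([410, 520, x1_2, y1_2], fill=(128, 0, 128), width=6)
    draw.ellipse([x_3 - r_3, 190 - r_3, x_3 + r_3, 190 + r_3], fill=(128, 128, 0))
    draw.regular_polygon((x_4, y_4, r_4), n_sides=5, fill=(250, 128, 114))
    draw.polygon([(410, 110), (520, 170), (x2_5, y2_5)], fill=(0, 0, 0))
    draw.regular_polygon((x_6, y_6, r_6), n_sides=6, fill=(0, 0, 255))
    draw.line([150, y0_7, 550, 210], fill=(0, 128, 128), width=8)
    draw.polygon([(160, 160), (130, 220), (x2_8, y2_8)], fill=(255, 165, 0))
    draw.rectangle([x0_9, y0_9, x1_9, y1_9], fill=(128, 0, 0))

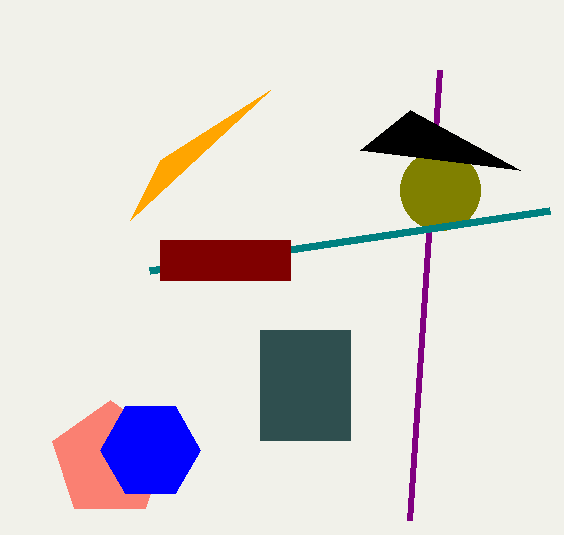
x0_1 = 260
y0_1 = 330
x1_1 = 350
y1_1 = 440
x1_2 = 440
y1_2 = 70
x_3 = 440
r_3 = 40
x_4 = 110
y_4 = 460
r_4 = 60
x2_5 = 360
y2_5 = 150
x_6 = 150
y_6 = 450
r_6 = 50
y0_7 = 270
x2_8 = 270
y2_8 = 90
x0_9 = 160
y0_9 = 240
x1_9 = 290
y1_9 = 280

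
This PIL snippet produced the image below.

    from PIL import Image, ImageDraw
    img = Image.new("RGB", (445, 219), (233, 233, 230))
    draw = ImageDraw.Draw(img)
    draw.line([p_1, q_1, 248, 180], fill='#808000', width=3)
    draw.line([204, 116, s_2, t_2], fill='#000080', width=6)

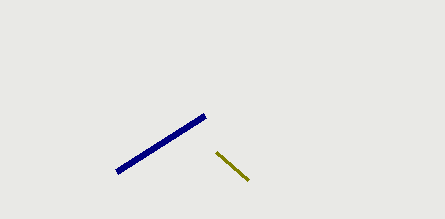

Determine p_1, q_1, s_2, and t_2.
p_1 = 216
q_1 = 152
s_2 = 116
t_2 = 172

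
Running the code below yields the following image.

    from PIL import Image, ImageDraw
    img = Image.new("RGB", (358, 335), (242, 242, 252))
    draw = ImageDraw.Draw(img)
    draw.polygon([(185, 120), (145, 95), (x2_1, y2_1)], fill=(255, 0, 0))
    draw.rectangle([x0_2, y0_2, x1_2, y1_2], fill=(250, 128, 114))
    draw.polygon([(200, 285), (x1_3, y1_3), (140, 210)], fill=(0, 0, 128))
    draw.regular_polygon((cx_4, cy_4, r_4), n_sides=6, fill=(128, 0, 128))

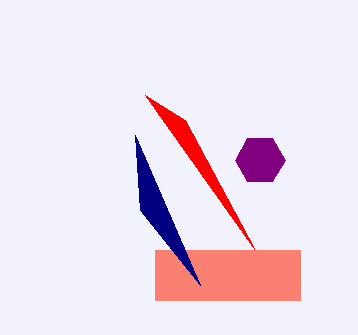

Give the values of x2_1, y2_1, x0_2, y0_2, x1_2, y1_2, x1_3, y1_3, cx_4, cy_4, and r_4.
x2_1 = 255
y2_1 = 250
x0_2 = 155
y0_2 = 250
x1_2 = 300
y1_2 = 300
x1_3 = 135
y1_3 = 135
cx_4 = 260
cy_4 = 160
r_4 = 25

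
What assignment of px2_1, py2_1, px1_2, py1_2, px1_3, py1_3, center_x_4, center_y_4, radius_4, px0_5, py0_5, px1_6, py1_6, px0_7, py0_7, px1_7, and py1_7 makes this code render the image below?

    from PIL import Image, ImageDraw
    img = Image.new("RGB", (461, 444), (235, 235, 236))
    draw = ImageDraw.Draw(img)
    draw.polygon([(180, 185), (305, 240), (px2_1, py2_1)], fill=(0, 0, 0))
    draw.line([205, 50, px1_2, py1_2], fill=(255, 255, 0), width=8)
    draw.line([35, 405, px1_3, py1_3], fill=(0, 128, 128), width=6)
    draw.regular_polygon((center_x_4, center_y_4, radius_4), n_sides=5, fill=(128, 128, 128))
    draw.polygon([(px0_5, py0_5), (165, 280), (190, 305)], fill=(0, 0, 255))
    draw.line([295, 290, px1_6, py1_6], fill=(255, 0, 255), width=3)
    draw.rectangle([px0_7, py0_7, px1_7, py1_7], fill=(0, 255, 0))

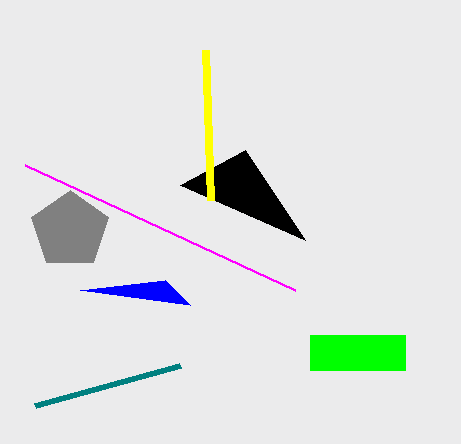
px2_1 = 245, py2_1 = 150, px1_2 = 210, py1_2 = 200, px1_3 = 180, py1_3 = 365, center_x_4 = 70, center_y_4 = 230, radius_4 = 40, px0_5 = 80, py0_5 = 290, px1_6 = 25, py1_6 = 165, px0_7 = 310, py0_7 = 335, px1_7 = 405, py1_7 = 370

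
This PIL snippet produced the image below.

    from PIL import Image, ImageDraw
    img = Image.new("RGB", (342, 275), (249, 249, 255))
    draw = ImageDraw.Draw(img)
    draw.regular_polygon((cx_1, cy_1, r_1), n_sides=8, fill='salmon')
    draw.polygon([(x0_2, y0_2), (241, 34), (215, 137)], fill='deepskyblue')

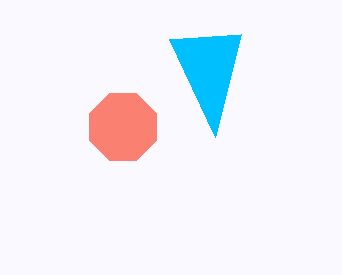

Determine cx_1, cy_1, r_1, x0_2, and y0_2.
cx_1 = 123; cy_1 = 127; r_1 = 36; x0_2 = 169; y0_2 = 39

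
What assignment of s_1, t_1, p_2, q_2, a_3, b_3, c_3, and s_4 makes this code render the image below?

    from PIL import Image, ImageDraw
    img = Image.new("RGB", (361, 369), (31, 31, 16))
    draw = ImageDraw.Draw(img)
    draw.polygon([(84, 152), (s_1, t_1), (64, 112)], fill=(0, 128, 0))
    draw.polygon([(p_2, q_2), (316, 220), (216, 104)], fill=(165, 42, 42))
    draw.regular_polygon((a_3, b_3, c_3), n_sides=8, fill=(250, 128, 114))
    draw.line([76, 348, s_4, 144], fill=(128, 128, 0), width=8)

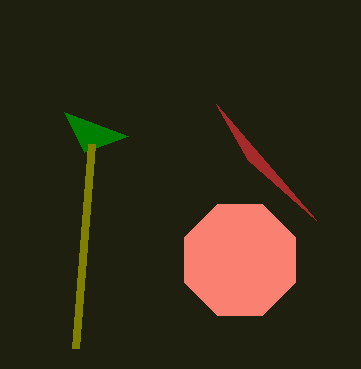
s_1 = 128
t_1 = 136
p_2 = 248
q_2 = 160
a_3 = 240
b_3 = 260
c_3 = 60
s_4 = 92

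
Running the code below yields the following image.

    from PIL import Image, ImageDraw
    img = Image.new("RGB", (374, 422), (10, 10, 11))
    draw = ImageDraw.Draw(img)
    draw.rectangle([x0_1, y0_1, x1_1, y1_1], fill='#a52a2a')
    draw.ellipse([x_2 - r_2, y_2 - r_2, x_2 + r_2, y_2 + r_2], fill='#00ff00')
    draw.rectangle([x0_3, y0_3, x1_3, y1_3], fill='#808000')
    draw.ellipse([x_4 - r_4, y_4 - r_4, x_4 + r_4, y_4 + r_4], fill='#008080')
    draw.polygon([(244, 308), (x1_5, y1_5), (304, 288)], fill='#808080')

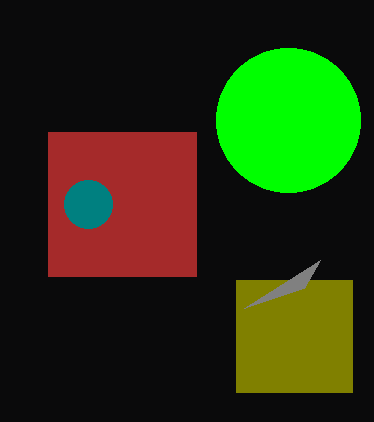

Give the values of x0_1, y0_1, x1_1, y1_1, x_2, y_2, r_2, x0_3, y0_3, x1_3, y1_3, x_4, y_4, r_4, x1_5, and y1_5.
x0_1 = 48
y0_1 = 132
x1_1 = 196
y1_1 = 276
x_2 = 288
y_2 = 120
r_2 = 72
x0_3 = 236
y0_3 = 280
x1_3 = 352
y1_3 = 392
x_4 = 88
y_4 = 204
r_4 = 24
x1_5 = 320
y1_5 = 260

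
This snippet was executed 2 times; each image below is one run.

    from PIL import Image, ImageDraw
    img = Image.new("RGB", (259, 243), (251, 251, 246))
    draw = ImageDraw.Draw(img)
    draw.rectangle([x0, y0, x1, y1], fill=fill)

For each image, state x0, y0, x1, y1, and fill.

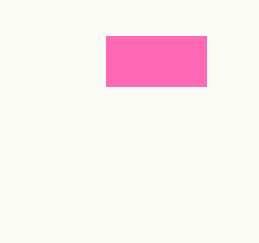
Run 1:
x0 = 106; y0 = 36; x1 = 206; y1 = 86; fill = 'hotpink'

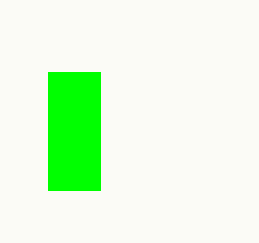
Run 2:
x0 = 48; y0 = 72; x1 = 100; y1 = 190; fill = 'lime'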